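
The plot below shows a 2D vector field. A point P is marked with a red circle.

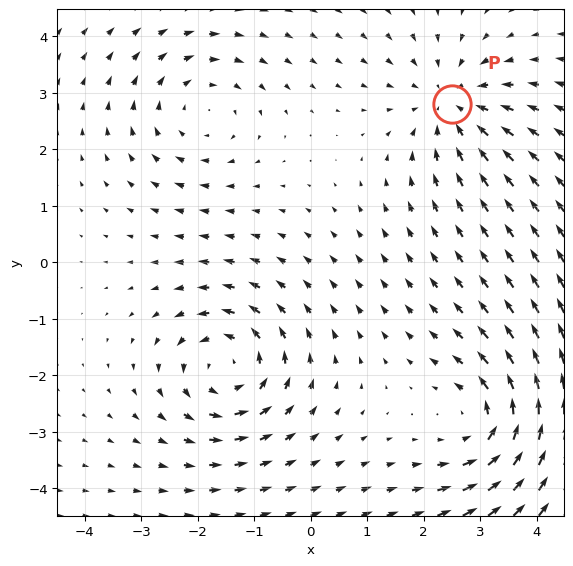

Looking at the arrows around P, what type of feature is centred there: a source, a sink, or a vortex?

sink

At P (2.5, 2.8) the arrows converge inward. Divergence about -3, curl ≈0 — negative divergence with near-zero curl is a sink.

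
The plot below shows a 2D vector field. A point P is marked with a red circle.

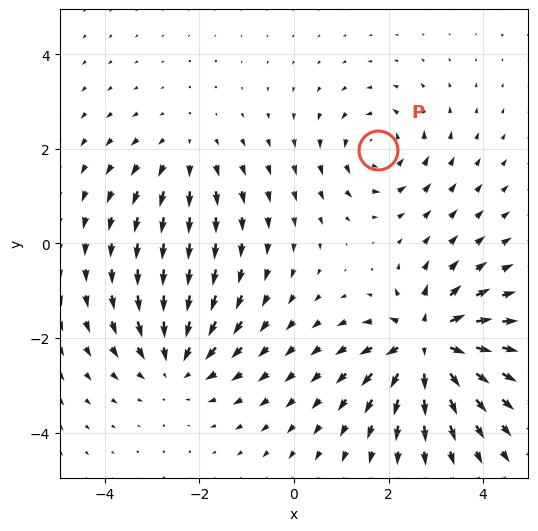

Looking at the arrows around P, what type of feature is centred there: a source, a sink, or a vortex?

At P (1.8, 2.0) the arrows circulate counterclockwise. Divergence ≈0, curl about +4 — near-zero divergence with nonzero curl is a vortex.

vortex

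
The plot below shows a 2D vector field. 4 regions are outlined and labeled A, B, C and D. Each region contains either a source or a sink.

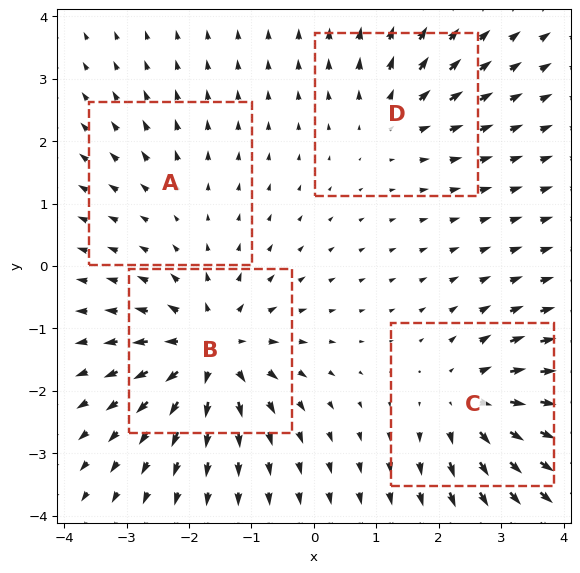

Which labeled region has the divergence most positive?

B

Divergence at each region's feature centre — A: about +2, B: about +8, C: about +6, D: about +4. Region B is most positive.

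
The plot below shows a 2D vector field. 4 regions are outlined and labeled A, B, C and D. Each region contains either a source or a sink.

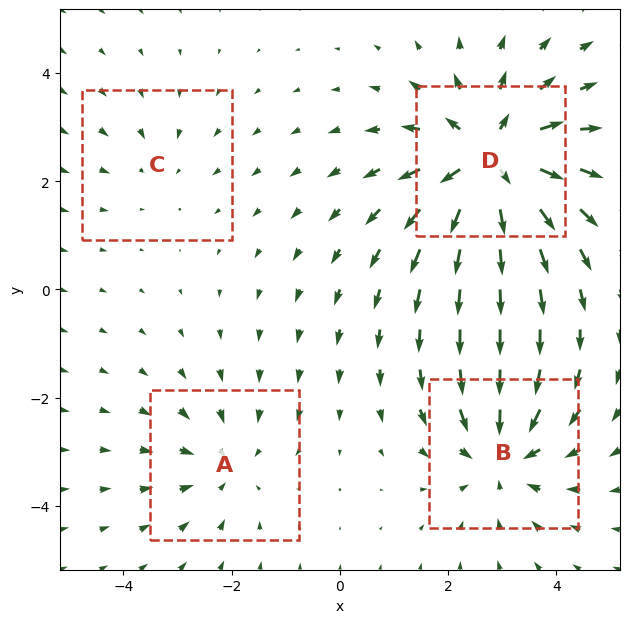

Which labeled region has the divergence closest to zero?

Divergence at each region's feature centre — A: about -3, B: about -4, C: about -2, D: about +7. Region C is closest to zero.

C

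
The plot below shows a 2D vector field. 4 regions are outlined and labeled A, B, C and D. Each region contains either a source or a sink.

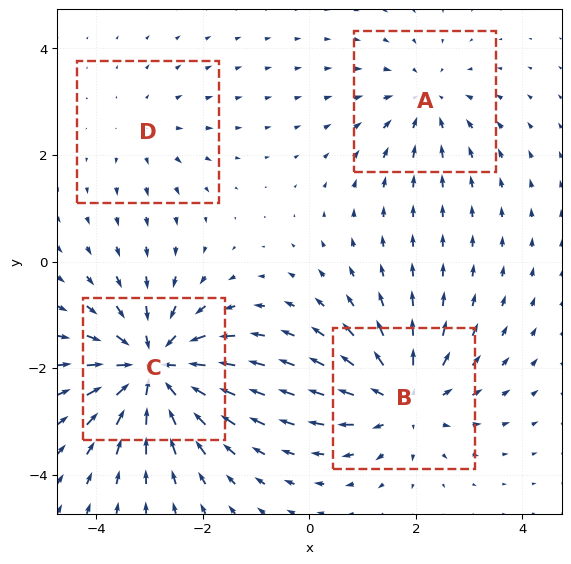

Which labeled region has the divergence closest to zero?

D

Divergence at each region's feature centre — A: about -3, B: about +5, C: about -7, D: about +2. Region D is closest to zero.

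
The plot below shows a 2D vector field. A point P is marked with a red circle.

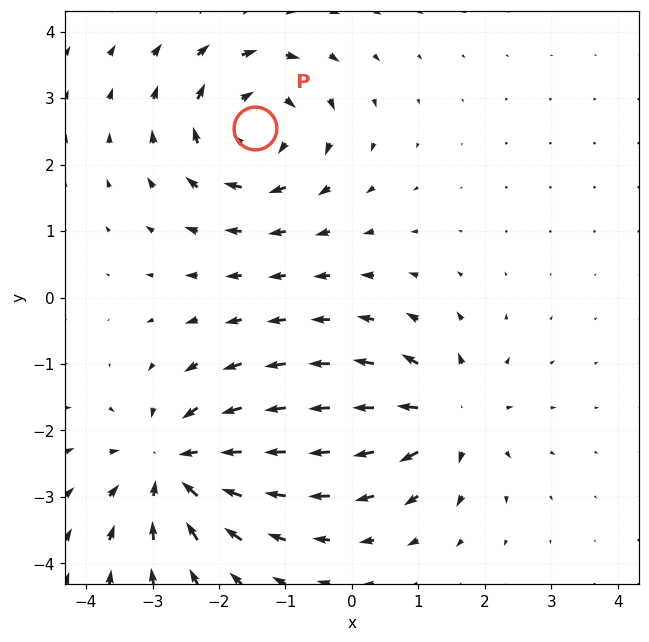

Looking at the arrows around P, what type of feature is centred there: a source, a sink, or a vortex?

At P (-1.5, 2.5) the arrows circulate clockwise. Divergence ≈0, curl about -5 — near-zero divergence with nonzero curl is a vortex.

vortex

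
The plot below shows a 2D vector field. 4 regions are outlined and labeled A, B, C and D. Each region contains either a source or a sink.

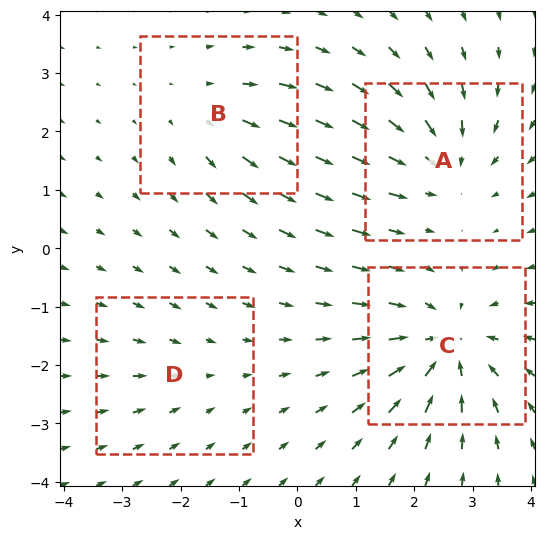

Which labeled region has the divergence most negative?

C

Divergence at each region's feature centre — A: about -5, B: about +3, C: about -6, D: about -2. Region C is most negative.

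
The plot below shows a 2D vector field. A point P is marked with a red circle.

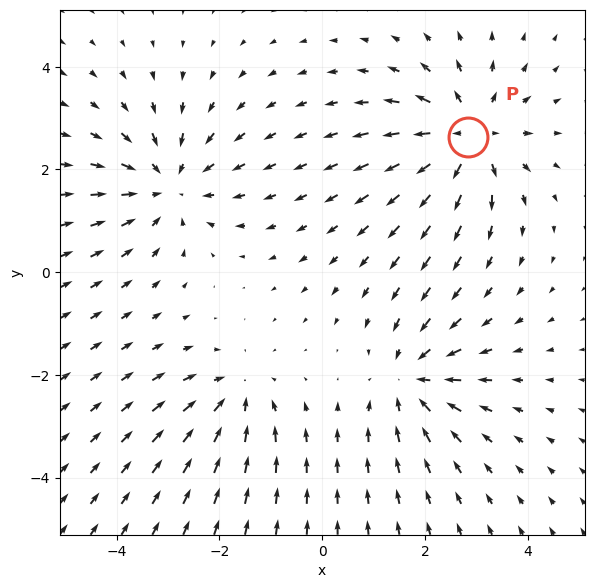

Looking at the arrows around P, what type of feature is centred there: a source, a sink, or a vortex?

At P (2.8, 2.6) the arrows spread outward. Divergence about +5, curl ≈0 — positive divergence with near-zero curl is a source.

source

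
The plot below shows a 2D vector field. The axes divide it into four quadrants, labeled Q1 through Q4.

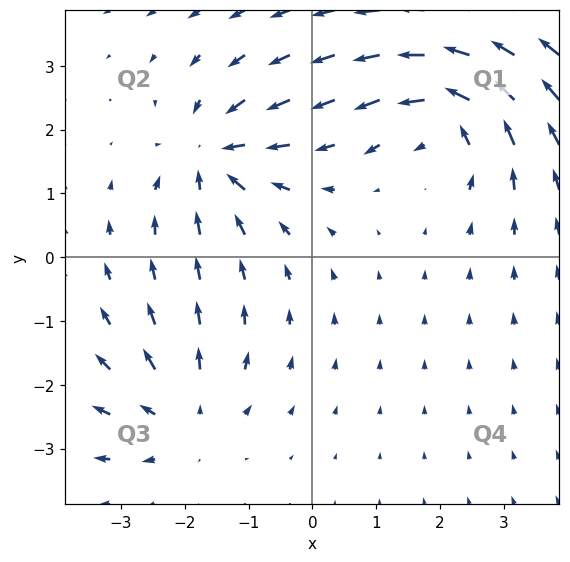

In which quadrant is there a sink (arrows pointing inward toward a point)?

Q2

The sink sits at approximately (-1.5, 1.6), which lies in quadrant Q2. The divergence there is about -4, negative as expected for a sink.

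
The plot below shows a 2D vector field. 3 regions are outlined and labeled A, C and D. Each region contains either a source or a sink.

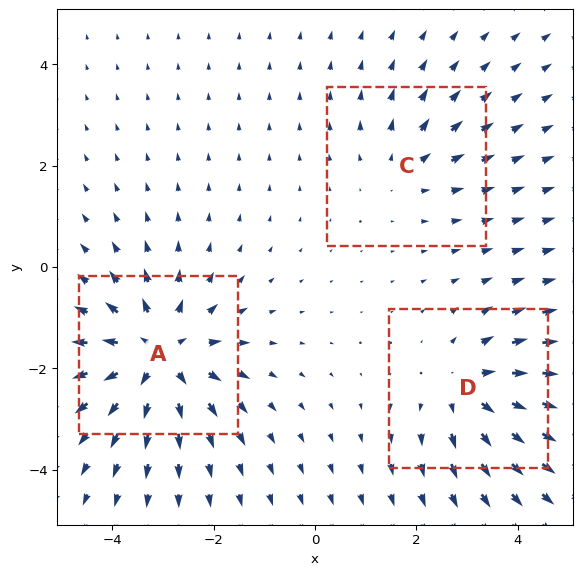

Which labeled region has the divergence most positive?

A

Divergence at each region's feature centre — A: about +5, C: about +2, D: about +3. Region A is most positive.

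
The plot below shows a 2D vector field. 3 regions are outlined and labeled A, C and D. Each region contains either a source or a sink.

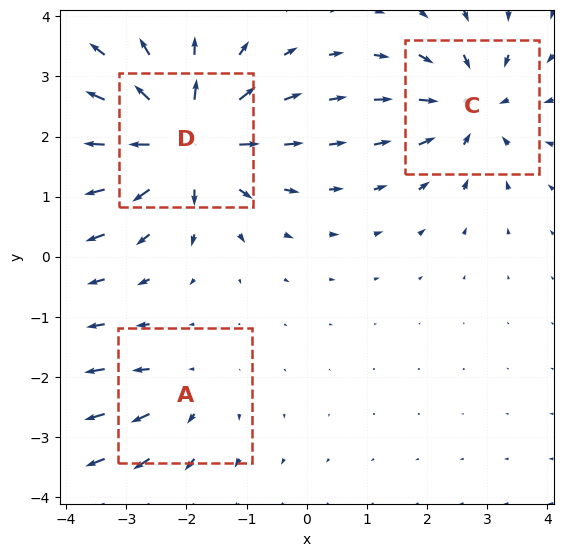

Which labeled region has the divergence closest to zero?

Divergence at each region's feature centre — A: about +2, C: about -4, D: about +6. Region A is closest to zero.

A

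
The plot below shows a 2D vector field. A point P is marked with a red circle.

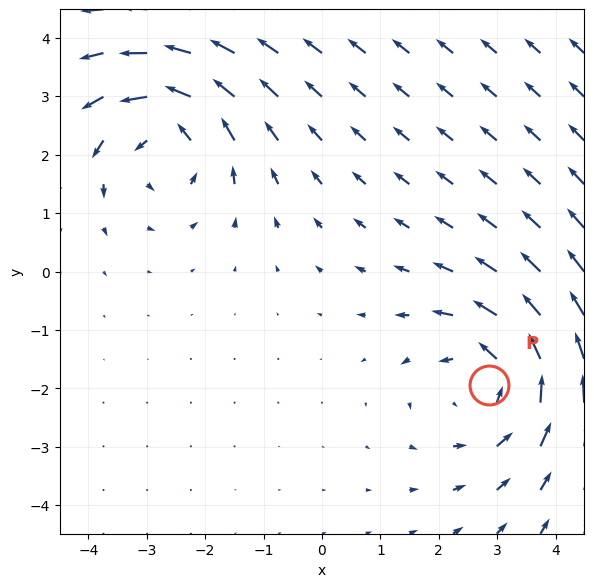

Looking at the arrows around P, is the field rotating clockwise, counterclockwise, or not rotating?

counterclockwise

Near P at (2.9, -1.9) the arrows circulate counterclockwise. The curl (z-component) there is about +3; positive curl means counterclockwise rotation.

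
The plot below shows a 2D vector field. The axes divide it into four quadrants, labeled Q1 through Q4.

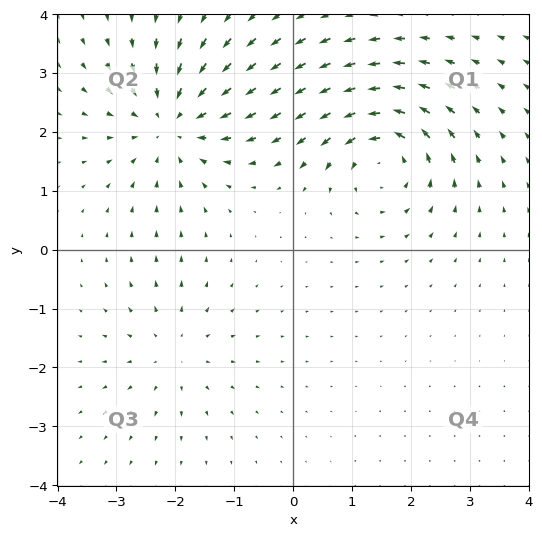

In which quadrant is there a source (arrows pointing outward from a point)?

Q3

The source sits at approximately (-2.0, -1.7), which lies in quadrant Q3. The divergence there is about +3, positive as expected for a source.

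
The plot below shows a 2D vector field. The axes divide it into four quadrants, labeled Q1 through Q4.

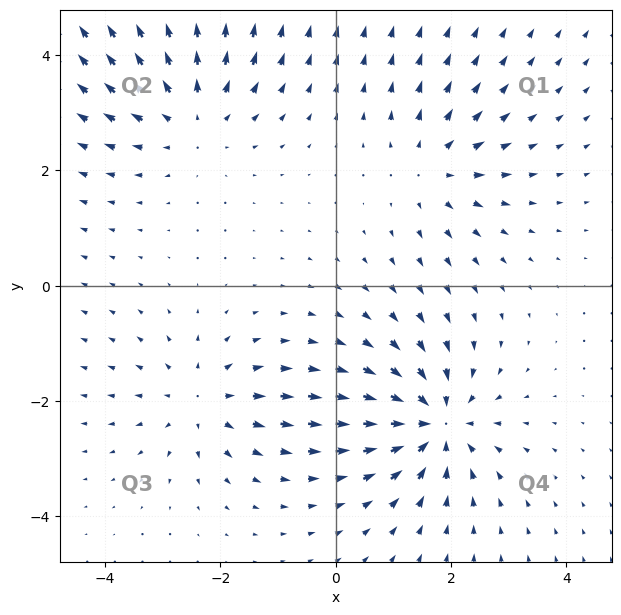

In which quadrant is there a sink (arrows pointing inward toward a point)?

The sink sits at approximately (1.7, -2.4), which lies in quadrant Q4. The divergence there is about -6, negative as expected for a sink.

Q4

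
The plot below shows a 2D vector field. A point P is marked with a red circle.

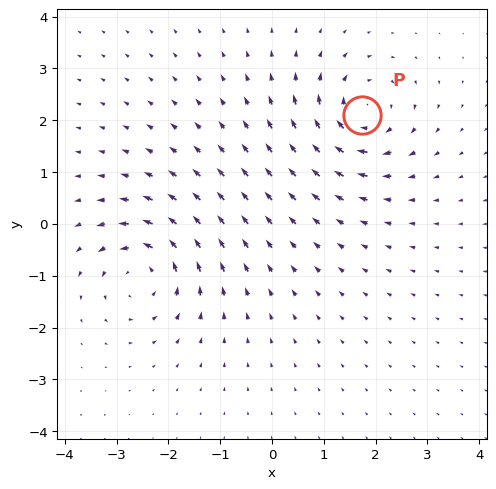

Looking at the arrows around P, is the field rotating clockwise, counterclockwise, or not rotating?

clockwise

Near P at (1.7, 2.1) the arrows circulate clockwise. The curl (z-component) there is about -5; negative curl means clockwise rotation.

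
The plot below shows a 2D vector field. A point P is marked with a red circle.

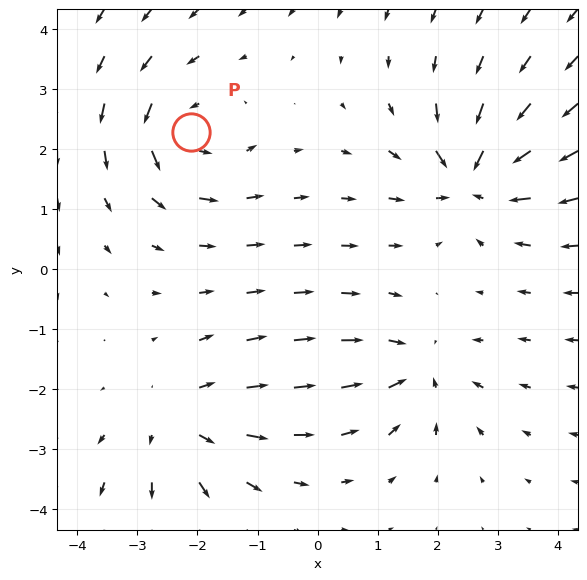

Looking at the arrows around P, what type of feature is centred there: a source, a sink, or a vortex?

At P (-2.1, 2.3) the arrows circulate counterclockwise. Divergence ≈0, curl about +4 — near-zero divergence with nonzero curl is a vortex.

vortex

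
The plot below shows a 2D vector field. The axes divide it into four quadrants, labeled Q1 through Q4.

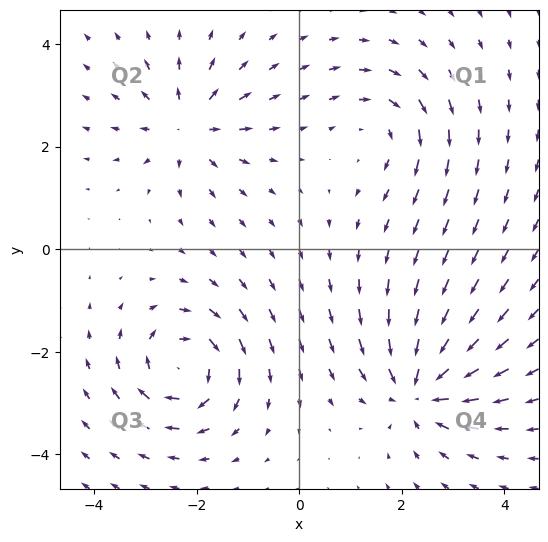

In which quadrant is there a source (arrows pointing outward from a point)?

The source sits at approximately (-2.2, 2.4), which lies in quadrant Q2. The divergence there is about +4, positive as expected for a source.

Q2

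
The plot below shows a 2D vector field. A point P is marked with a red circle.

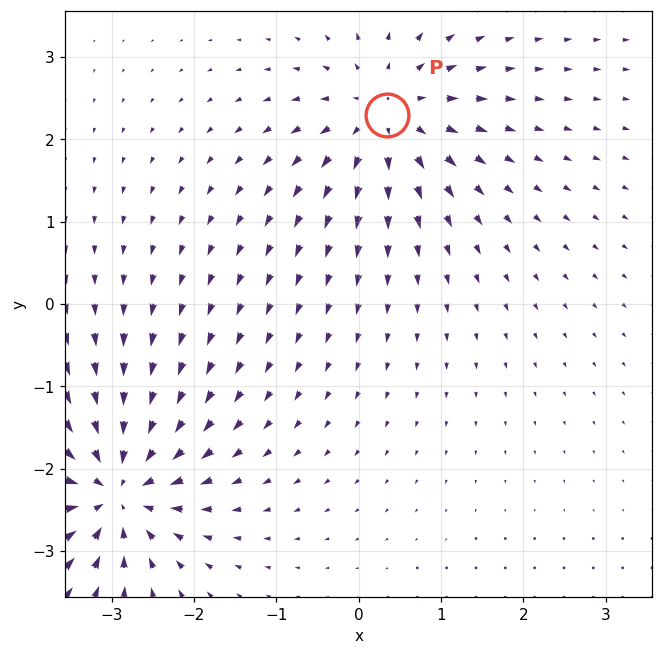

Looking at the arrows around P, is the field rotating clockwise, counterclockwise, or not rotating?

not rotating

Near P at (0.3, 2.3) the arrows show no circulation. The curl there is ≈0.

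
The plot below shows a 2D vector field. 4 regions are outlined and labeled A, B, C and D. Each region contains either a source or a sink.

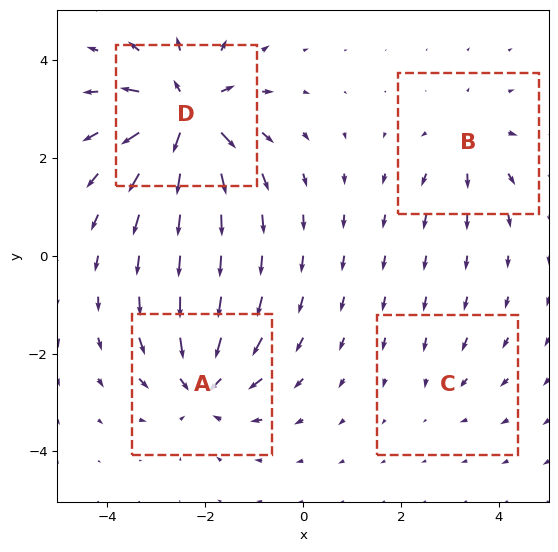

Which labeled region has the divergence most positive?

D

Divergence at each region's feature centre — A: about -7, B: about +4, C: about -2, D: about +9. Region D is most positive.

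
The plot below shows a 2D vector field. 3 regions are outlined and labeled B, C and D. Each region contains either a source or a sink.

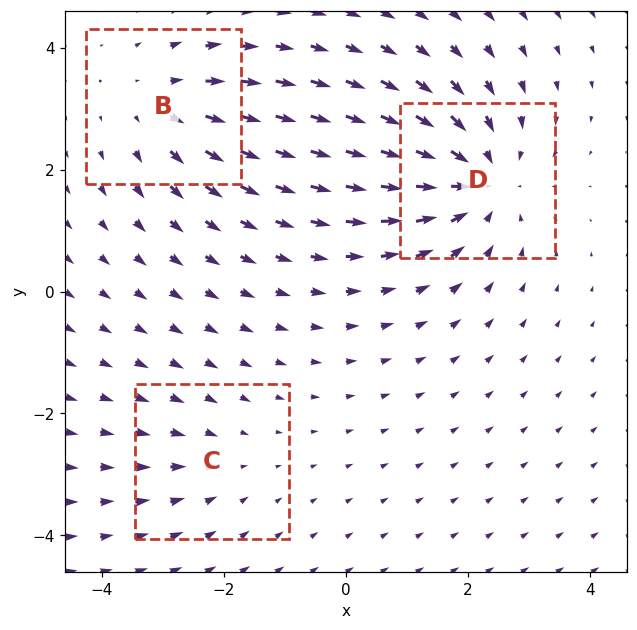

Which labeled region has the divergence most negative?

D

Divergence at each region's feature centre — B: about +3, C: about -2, D: about -4. Region D is most negative.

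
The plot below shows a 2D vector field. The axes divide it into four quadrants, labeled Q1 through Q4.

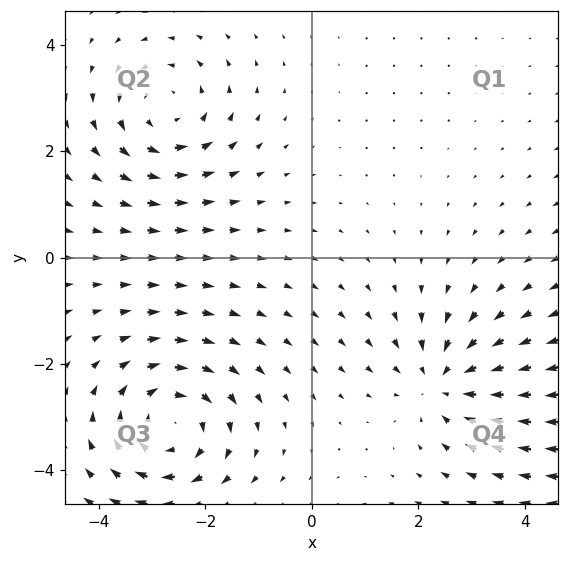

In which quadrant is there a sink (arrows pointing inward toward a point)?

Q4

The sink sits at approximately (2.5, -2.3), which lies in quadrant Q4. The divergence there is about -4, negative as expected for a sink.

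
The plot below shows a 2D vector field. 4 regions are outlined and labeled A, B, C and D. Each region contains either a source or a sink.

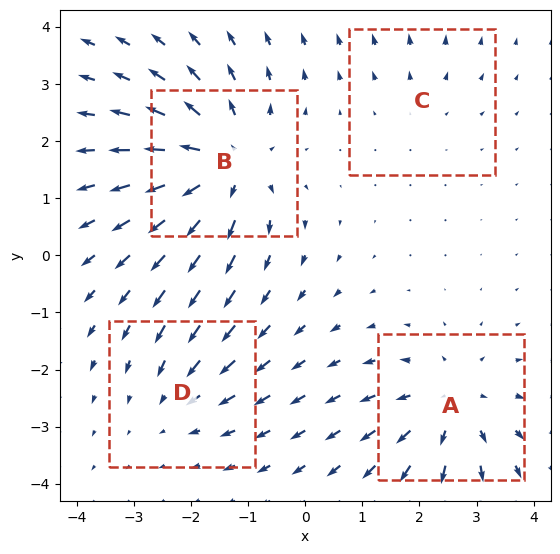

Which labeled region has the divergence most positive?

Divergence at each region's feature centre — A: about +5, B: about +6, C: about +2, D: about -3. Region B is most positive.

B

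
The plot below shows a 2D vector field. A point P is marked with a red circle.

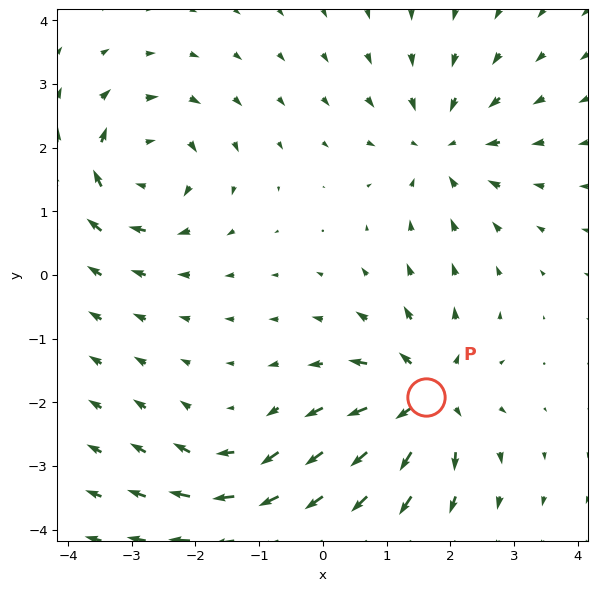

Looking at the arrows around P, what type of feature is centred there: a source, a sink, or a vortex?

At P (1.6, -1.9) the arrows spread outward. Divergence about +6, curl ≈0 — positive divergence with near-zero curl is a source.

source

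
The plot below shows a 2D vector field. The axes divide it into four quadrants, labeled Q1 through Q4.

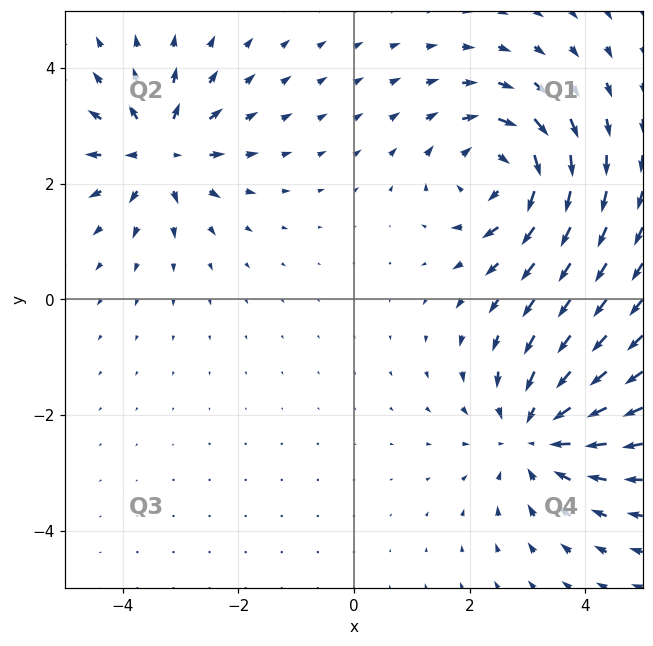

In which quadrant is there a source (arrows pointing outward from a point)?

Q2

The source sits at approximately (-3.4, 2.6), which lies in quadrant Q2. The divergence there is about +5, positive as expected for a source.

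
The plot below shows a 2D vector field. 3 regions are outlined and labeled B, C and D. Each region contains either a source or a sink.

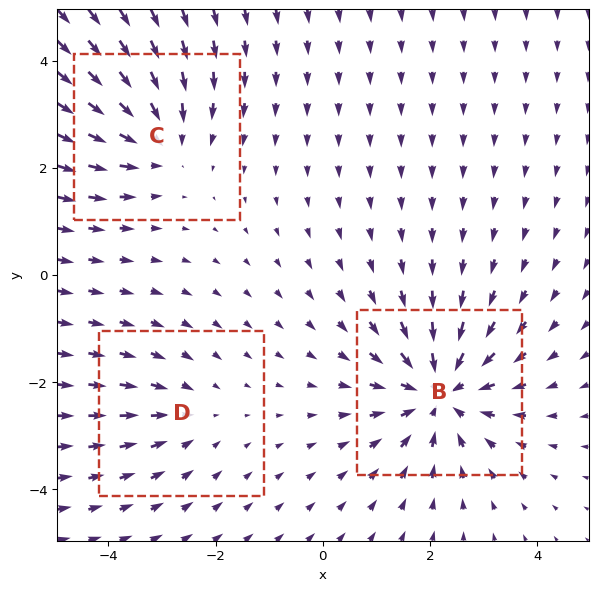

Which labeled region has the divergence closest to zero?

D

Divergence at each region's feature centre — B: about -5, C: about -3, D: about -2. Region D is closest to zero.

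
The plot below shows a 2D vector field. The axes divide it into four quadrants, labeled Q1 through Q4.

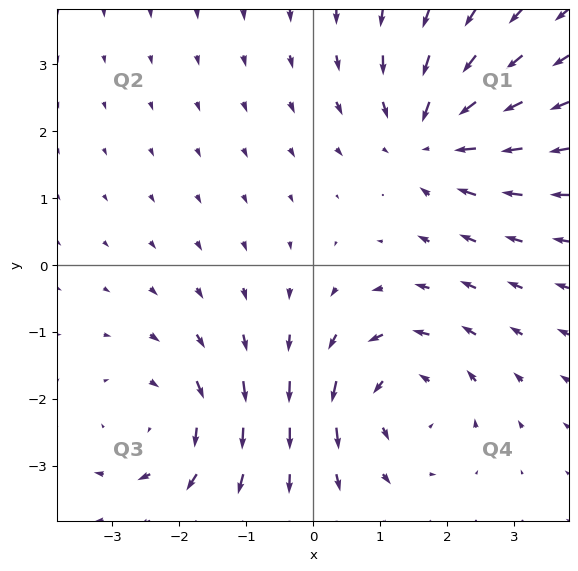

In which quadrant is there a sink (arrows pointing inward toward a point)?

Q1

The sink sits at approximately (1.8, 1.9), which lies in quadrant Q1. The divergence there is about -5, negative as expected for a sink.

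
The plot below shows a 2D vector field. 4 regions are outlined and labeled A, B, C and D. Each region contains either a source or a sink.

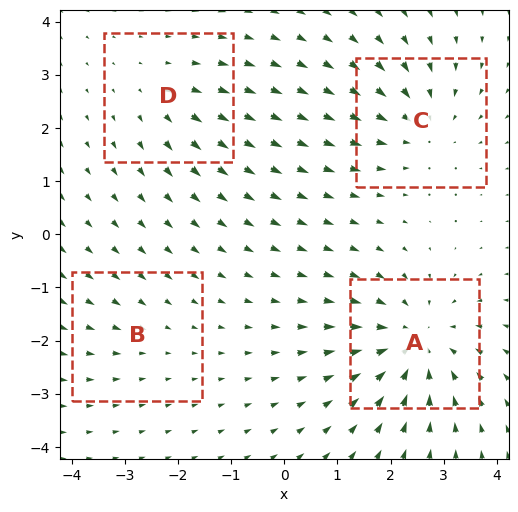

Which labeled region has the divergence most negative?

A

Divergence at each region's feature centre — A: about -6, B: about -2, C: about -4, D: about +3. Region A is most negative.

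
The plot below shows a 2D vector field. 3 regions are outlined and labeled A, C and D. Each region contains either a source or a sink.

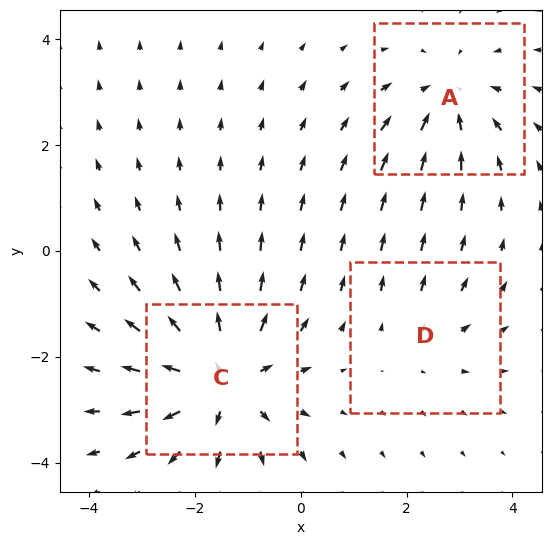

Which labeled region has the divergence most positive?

C

Divergence at each region's feature centre — A: about -3, C: about +5, D: about +2. Region C is most positive.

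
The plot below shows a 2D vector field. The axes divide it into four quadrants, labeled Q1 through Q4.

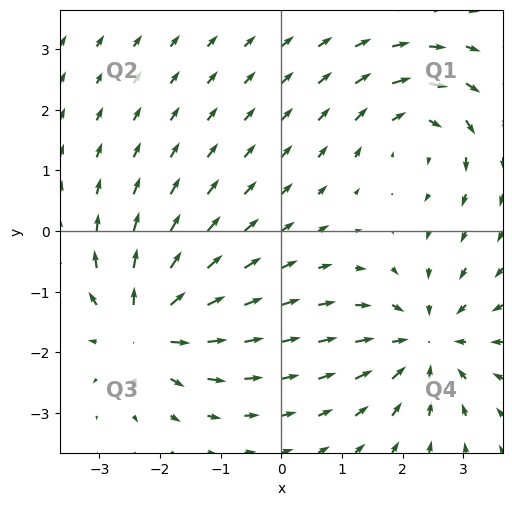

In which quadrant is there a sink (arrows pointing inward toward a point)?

Q4

The sink sits at approximately (2.4, -1.8), which lies in quadrant Q4. The divergence there is about -5, negative as expected for a sink.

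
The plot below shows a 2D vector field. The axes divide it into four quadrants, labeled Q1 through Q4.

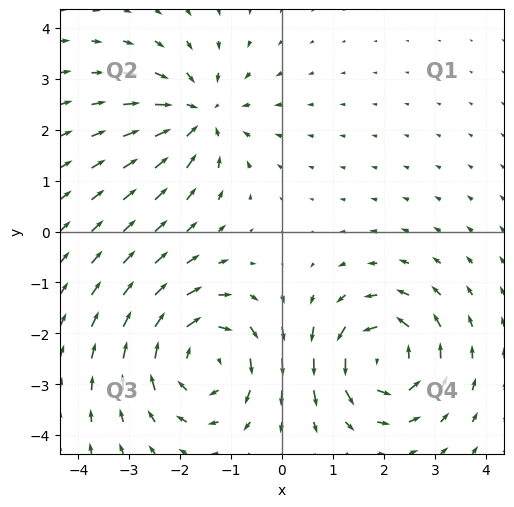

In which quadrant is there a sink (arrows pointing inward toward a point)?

Q2

The sink sits at approximately (-1.6, 2.3), which lies in quadrant Q2. The divergence there is about -3, negative as expected for a sink.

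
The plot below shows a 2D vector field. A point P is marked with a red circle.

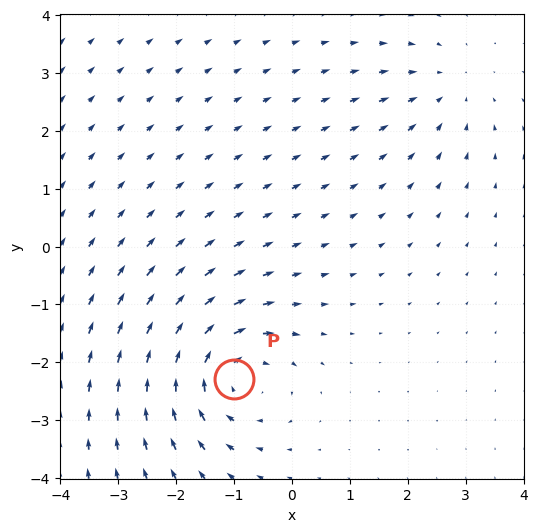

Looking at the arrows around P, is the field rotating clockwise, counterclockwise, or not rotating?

Near P at (-1.0, -2.3) the arrows circulate clockwise. The curl (z-component) there is about -5; negative curl means clockwise rotation.

clockwise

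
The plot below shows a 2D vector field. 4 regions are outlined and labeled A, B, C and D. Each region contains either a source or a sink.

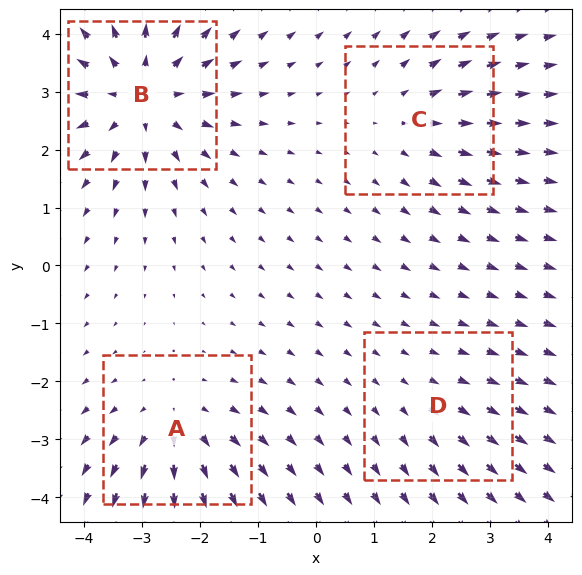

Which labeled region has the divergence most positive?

B

Divergence at each region's feature centre — A: about +4, B: about +6, C: about +3, D: about +2. Region B is most positive.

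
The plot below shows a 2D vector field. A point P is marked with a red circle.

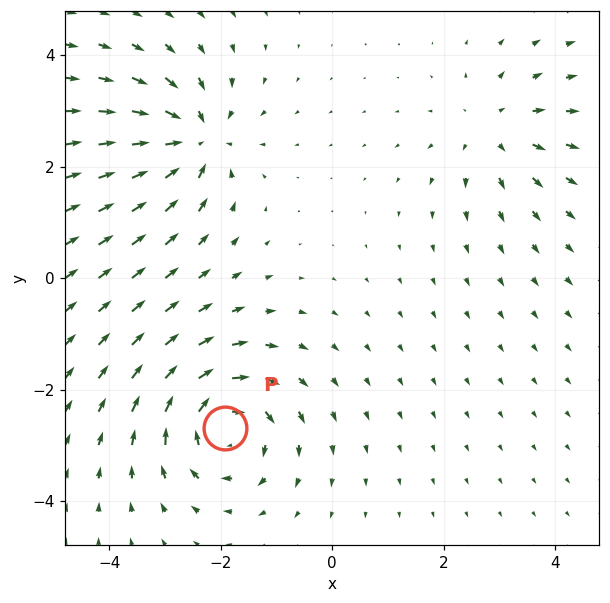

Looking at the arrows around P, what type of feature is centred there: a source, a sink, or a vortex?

At P (-1.9, -2.7) the arrows circulate clockwise. Divergence ≈0, curl about -5 — near-zero divergence with nonzero curl is a vortex.

vortex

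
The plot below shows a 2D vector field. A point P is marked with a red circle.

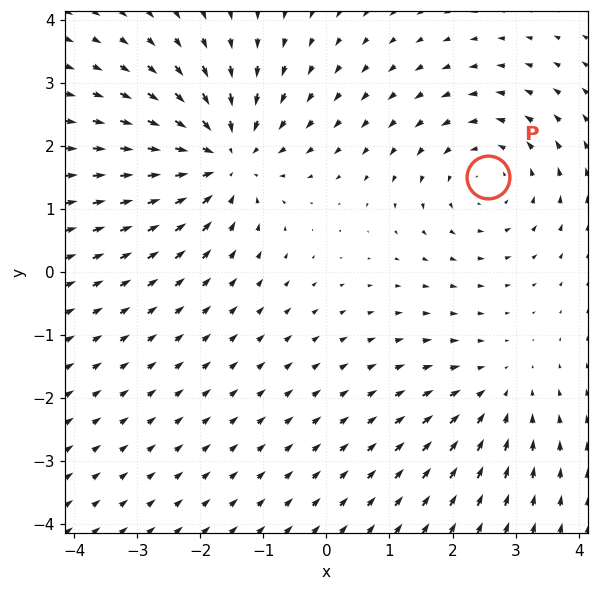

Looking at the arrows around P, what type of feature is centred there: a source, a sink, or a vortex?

vortex

At P (2.6, 1.5) the arrows circulate counterclockwise. Divergence ≈0, curl about +3 — near-zero divergence with nonzero curl is a vortex.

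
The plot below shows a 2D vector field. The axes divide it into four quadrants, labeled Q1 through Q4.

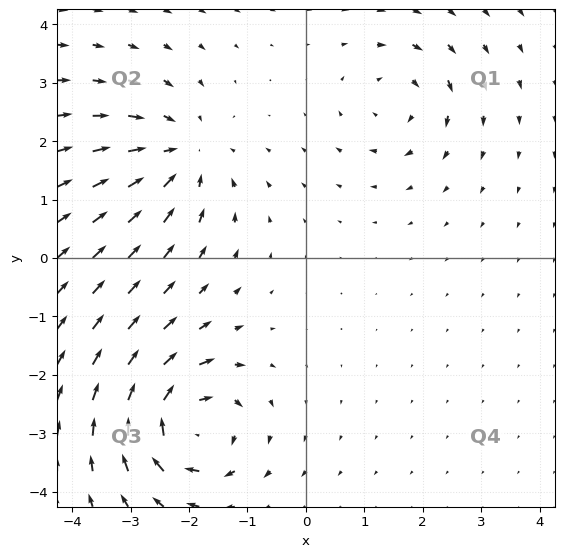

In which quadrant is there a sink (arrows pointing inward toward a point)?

Q2

The sink sits at approximately (-2.1, 1.8), which lies in quadrant Q2. The divergence there is about -4, negative as expected for a sink.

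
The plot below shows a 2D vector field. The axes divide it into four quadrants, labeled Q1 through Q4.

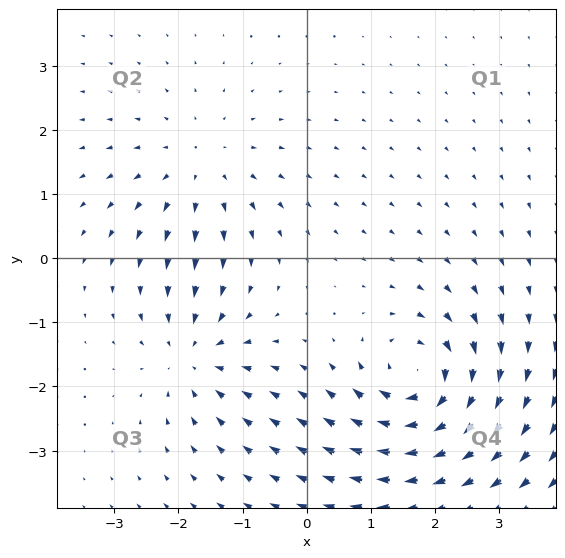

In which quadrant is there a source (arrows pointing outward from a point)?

The source sits at approximately (-1.7, 1.4), which lies in quadrant Q2. The divergence there is about +3, positive as expected for a source.

Q2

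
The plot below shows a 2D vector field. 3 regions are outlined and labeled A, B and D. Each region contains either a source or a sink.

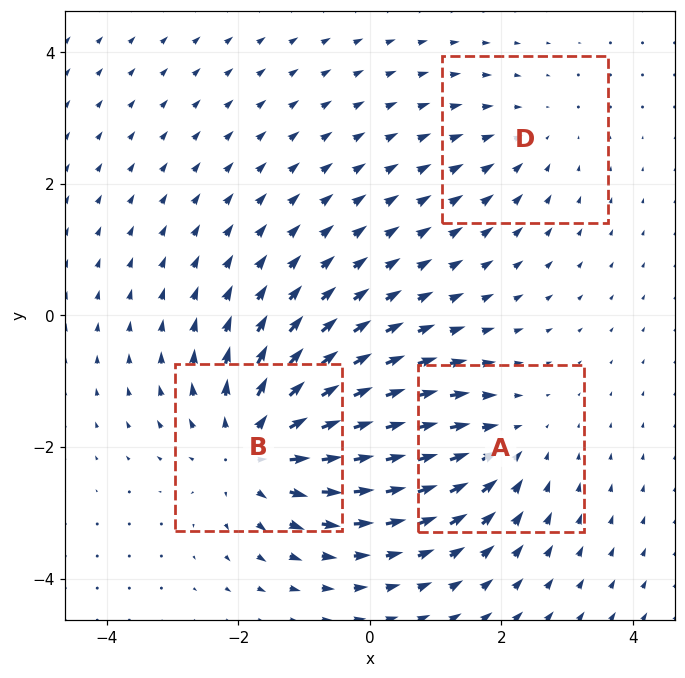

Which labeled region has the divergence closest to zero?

Divergence at each region's feature centre — A: about -3, B: about +4, D: about -2. Region D is closest to zero.

D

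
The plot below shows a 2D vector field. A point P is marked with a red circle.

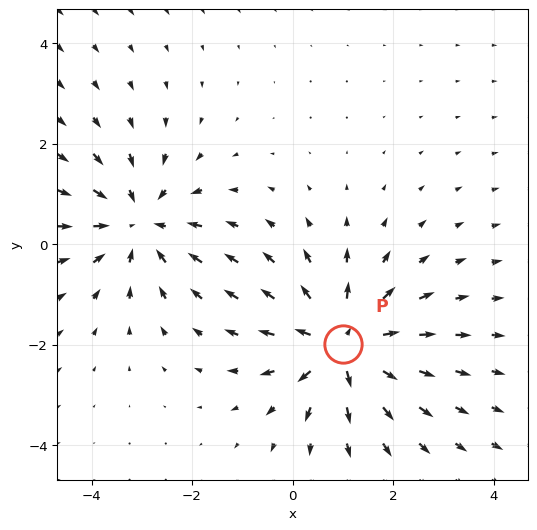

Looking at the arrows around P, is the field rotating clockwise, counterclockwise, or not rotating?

Near P at (1.0, -2.0) the arrows show no circulation. The curl there is ≈0.

not rotating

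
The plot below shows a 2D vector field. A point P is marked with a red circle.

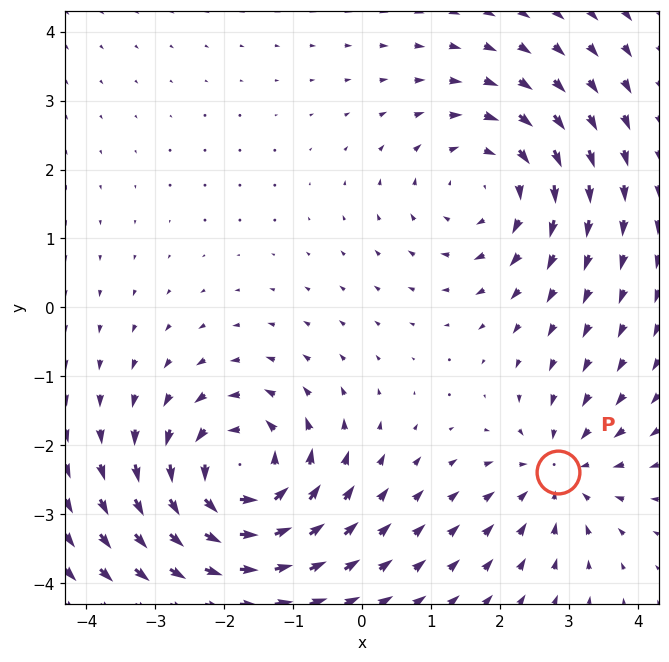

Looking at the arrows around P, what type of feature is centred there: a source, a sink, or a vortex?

At P (2.8, -2.4) the arrows converge inward. Divergence about -3, curl ≈0 — negative divergence with near-zero curl is a sink.

sink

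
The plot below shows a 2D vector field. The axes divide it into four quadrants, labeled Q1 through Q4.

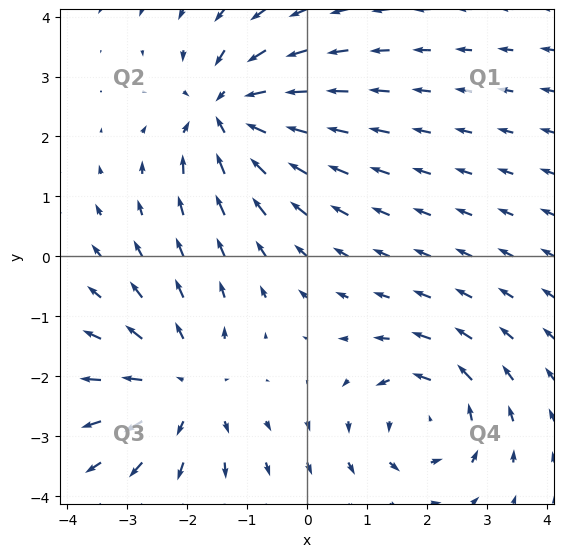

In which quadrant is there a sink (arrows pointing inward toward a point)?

Q2

The sink sits at approximately (-1.3, 2.4), which lies in quadrant Q2. The divergence there is about -5, negative as expected for a sink.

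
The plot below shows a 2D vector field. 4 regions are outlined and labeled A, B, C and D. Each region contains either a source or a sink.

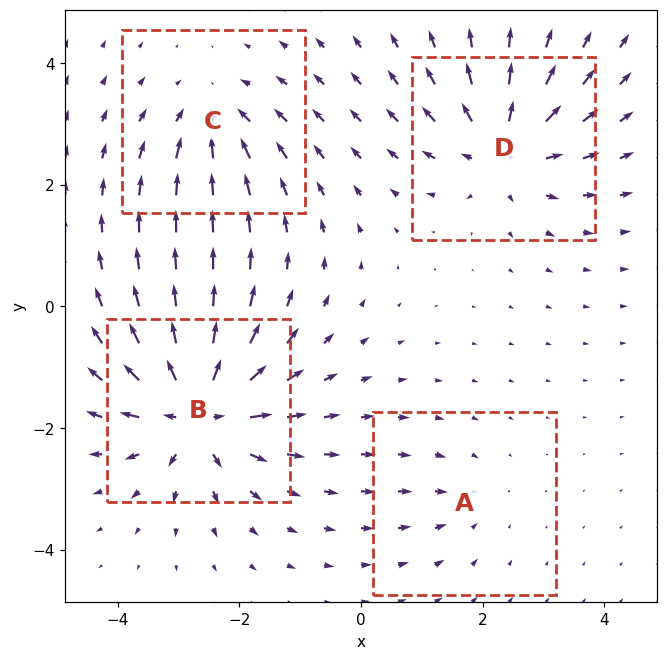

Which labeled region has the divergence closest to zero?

Divergence at each region's feature centre — A: about -2, B: about +8, C: about -4, D: about +6. Region A is closest to zero.

A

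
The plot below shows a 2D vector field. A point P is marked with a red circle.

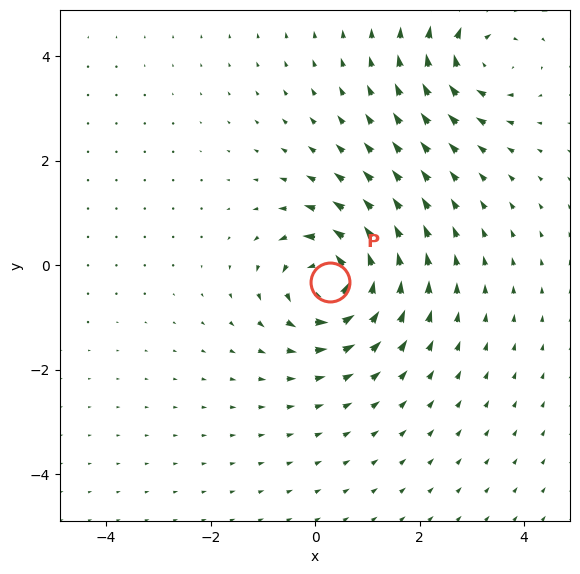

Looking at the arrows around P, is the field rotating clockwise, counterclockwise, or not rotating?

Near P at (0.3, -0.3) the arrows circulate counterclockwise. The curl (z-component) there is about +6; positive curl means counterclockwise rotation.

counterclockwise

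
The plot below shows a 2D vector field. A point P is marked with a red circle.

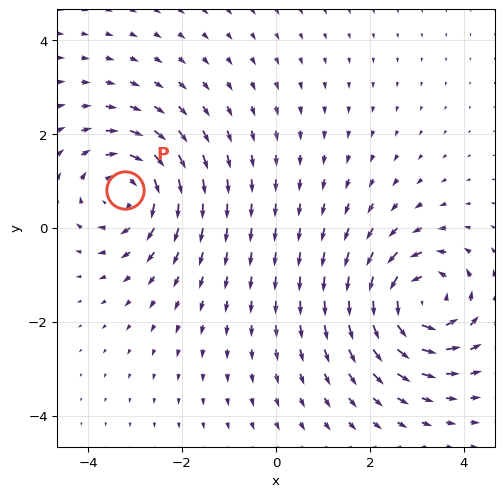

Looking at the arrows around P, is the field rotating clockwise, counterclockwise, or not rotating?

clockwise

Near P at (-3.2, 0.8) the arrows circulate clockwise. The curl (z-component) there is about -4; negative curl means clockwise rotation.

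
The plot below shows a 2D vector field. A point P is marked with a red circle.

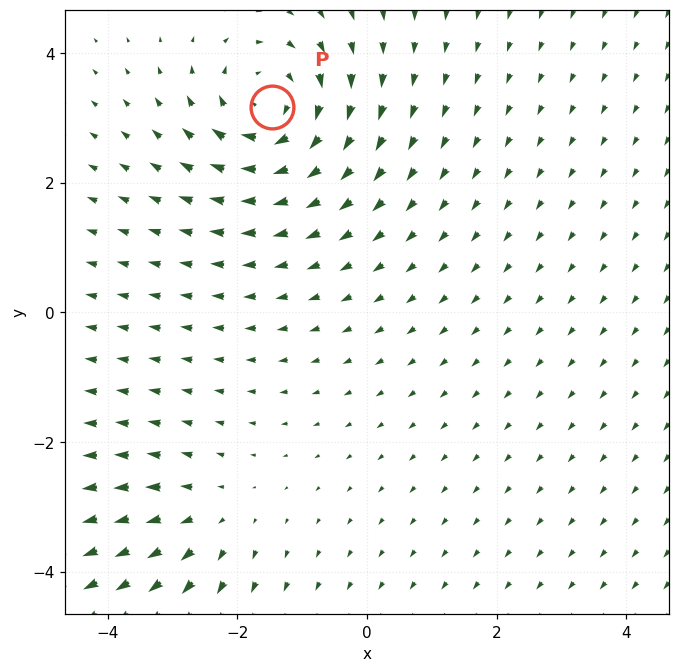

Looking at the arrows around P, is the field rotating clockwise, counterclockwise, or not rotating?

Near P at (-1.5, 3.2) the arrows circulate clockwise. The curl (z-component) there is about -5; negative curl means clockwise rotation.

clockwise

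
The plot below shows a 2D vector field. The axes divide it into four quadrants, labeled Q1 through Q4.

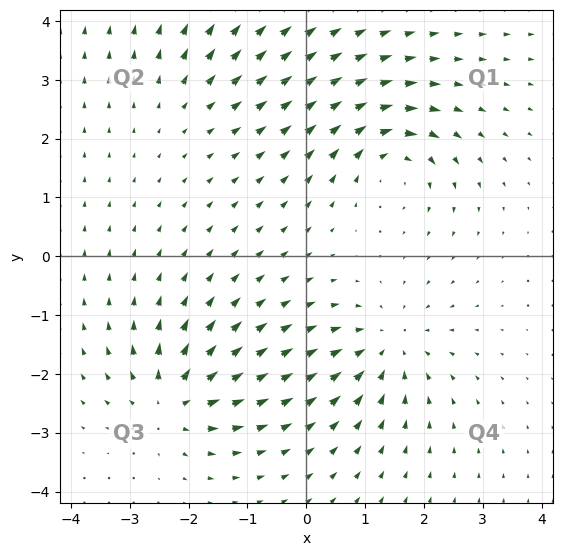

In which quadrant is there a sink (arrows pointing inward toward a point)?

Q4

The sink sits at approximately (1.4, -1.5), which lies in quadrant Q4. The divergence there is about -5, negative as expected for a sink.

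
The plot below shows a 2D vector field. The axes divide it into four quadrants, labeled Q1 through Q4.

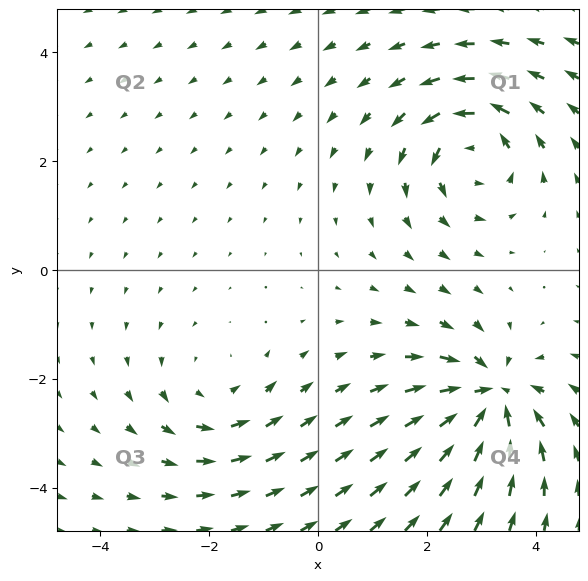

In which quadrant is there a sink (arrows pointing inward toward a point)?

The sink sits at approximately (3.2, -2.3), which lies in quadrant Q4. The divergence there is about -7, negative as expected for a sink.

Q4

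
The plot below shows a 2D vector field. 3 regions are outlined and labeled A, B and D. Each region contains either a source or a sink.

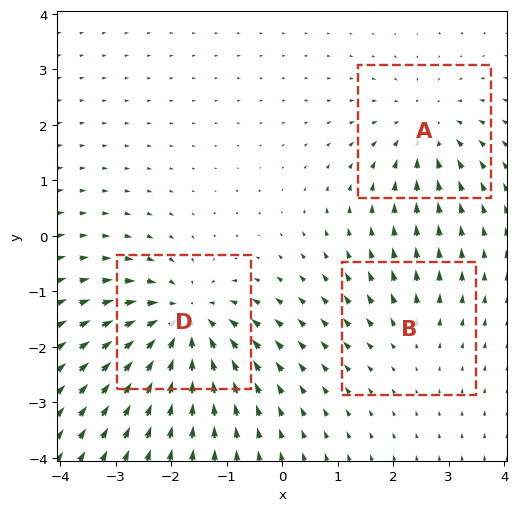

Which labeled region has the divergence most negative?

Divergence at each region's feature centre — A: about -3, B: about +2, D: about -5. Region D is most negative.

D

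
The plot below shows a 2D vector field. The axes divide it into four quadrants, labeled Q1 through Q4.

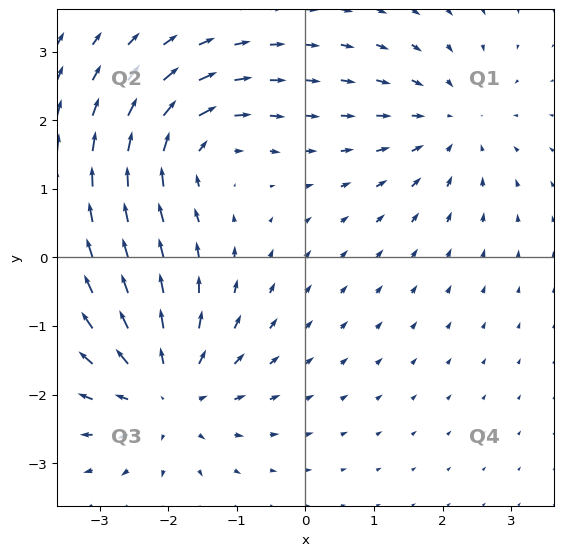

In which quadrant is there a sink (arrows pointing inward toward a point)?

Q1

The sink sits at approximately (2.1, 2.0), which lies in quadrant Q1. The divergence there is about -3, negative as expected for a sink.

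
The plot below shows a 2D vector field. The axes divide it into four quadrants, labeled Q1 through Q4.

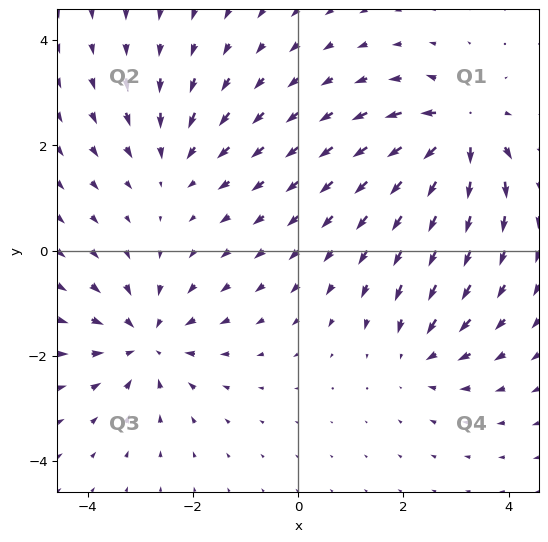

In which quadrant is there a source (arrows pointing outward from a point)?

Q1

The source sits at approximately (3.1, 2.3), which lies in quadrant Q1. The divergence there is about +7, positive as expected for a source.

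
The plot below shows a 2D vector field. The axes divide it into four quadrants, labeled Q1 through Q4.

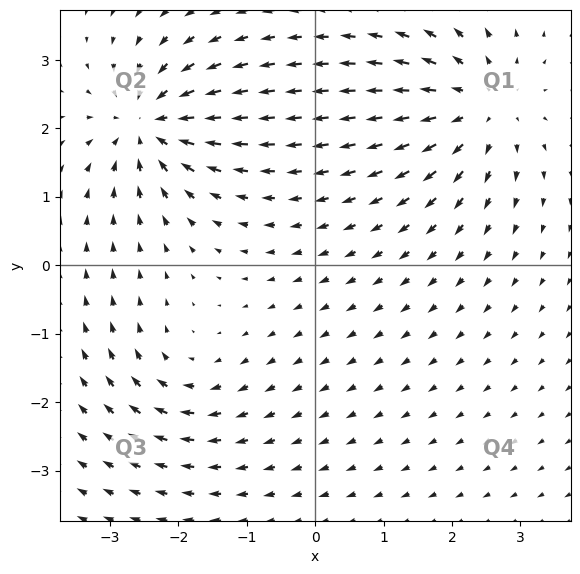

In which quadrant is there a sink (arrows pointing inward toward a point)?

The sink sits at approximately (-2.4, 2.1), which lies in quadrant Q2. The divergence there is about -6, negative as expected for a sink.

Q2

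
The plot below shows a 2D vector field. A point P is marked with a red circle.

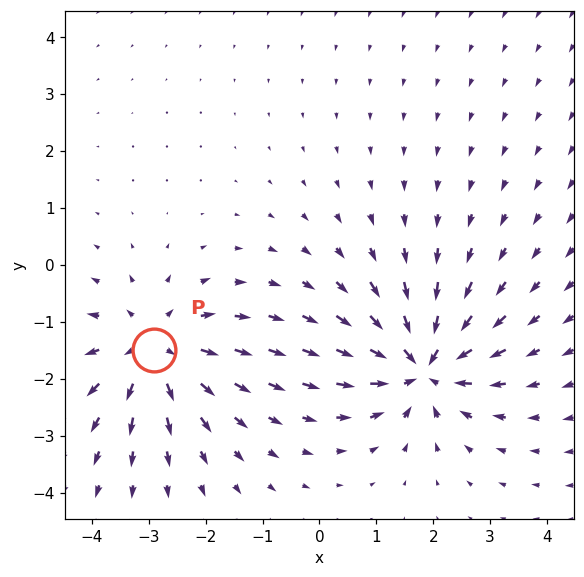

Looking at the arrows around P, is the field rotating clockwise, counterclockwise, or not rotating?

Near P at (-2.9, -1.5) the arrows show no circulation. The curl there is ≈0.

not rotating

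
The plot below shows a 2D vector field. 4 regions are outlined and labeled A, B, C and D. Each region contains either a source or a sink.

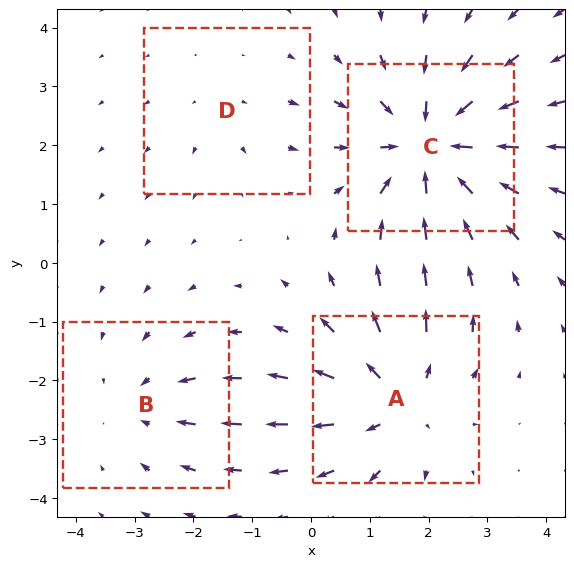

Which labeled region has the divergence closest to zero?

Divergence at each region's feature centre — A: about +5, B: about -3, C: about -7, D: about +2. Region D is closest to zero.

D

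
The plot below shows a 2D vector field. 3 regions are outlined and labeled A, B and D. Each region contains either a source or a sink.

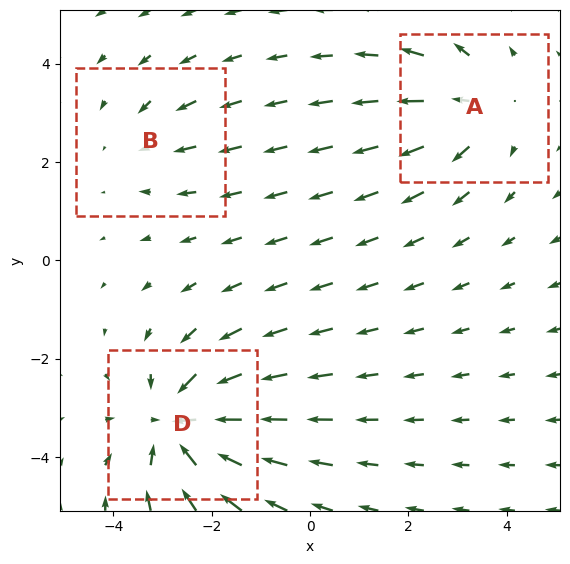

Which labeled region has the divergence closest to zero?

Divergence at each region's feature centre — A: about +3, B: about -2, D: about -5. Region B is closest to zero.

B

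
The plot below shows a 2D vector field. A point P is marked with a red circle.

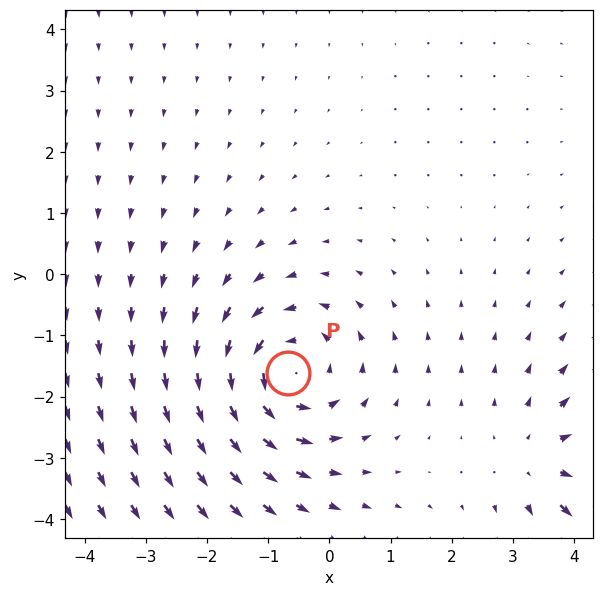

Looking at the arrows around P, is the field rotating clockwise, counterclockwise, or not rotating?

Near P at (-0.7, -1.6) the arrows circulate counterclockwise. The curl (z-component) there is about +4; positive curl means counterclockwise rotation.

counterclockwise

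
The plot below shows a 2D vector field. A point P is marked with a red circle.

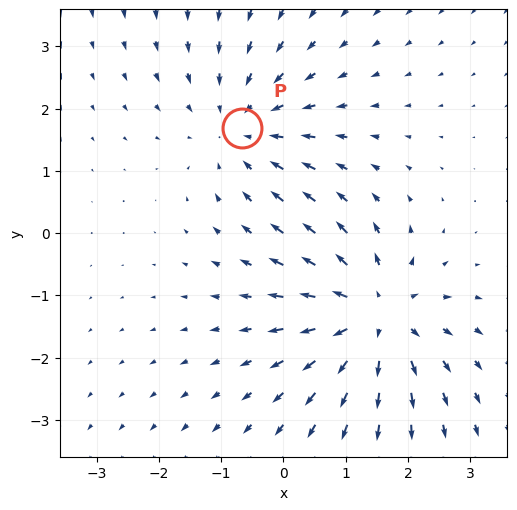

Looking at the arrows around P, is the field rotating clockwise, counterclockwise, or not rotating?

Near P at (-0.7, 1.7) the arrows show no circulation. The curl there is ≈0.

not rotating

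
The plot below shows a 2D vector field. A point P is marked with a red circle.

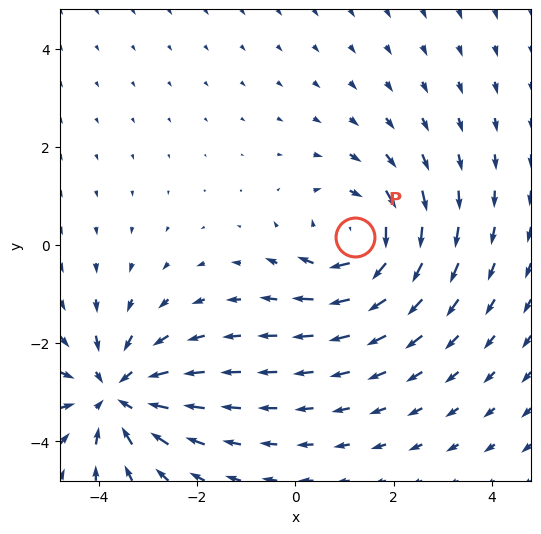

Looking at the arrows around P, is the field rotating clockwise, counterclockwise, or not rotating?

clockwise

Near P at (1.2, 0.2) the arrows circulate clockwise. The curl (z-component) there is about -4; negative curl means clockwise rotation.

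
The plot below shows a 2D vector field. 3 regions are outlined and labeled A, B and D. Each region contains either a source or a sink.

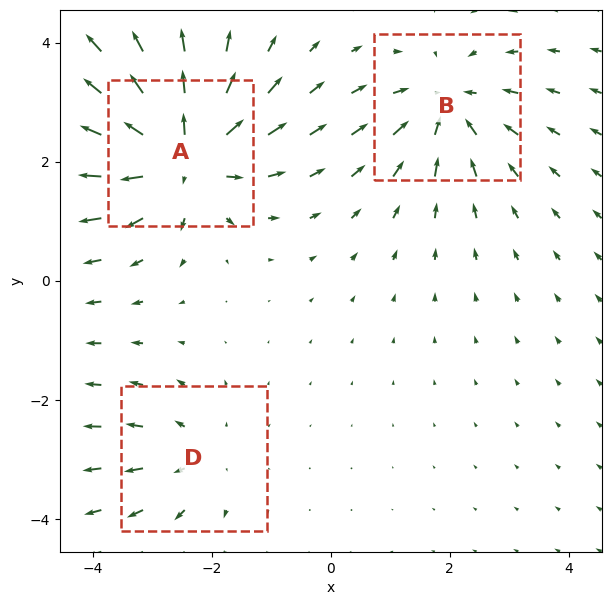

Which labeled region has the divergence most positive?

A

Divergence at each region's feature centre — A: about +5, B: about -3, D: about +2. Region A is most positive.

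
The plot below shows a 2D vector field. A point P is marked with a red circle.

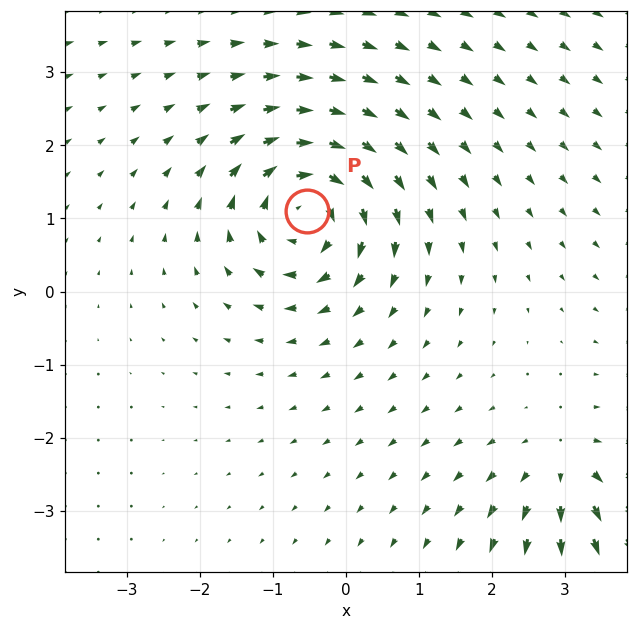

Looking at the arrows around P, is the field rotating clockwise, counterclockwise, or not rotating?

Near P at (-0.5, 1.1) the arrows circulate clockwise. The curl (z-component) there is about -6; negative curl means clockwise rotation.

clockwise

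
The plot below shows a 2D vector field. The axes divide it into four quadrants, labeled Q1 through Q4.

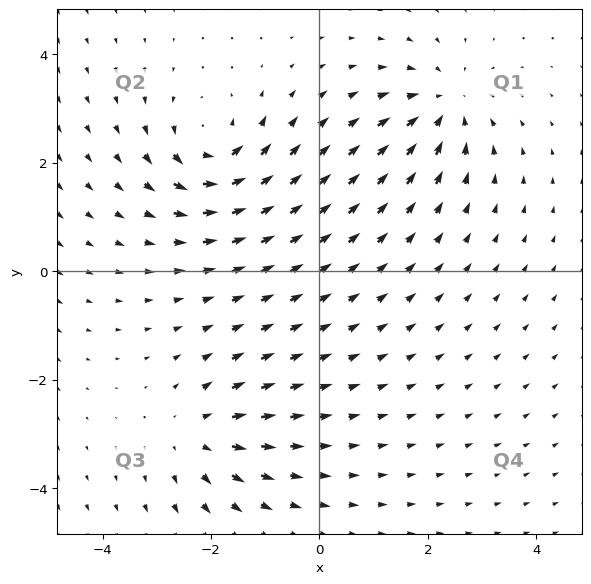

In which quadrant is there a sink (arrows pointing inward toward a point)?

Q1

The sink sits at approximately (2.3, 3.1), which lies in quadrant Q1. The divergence there is about -3, negative as expected for a sink.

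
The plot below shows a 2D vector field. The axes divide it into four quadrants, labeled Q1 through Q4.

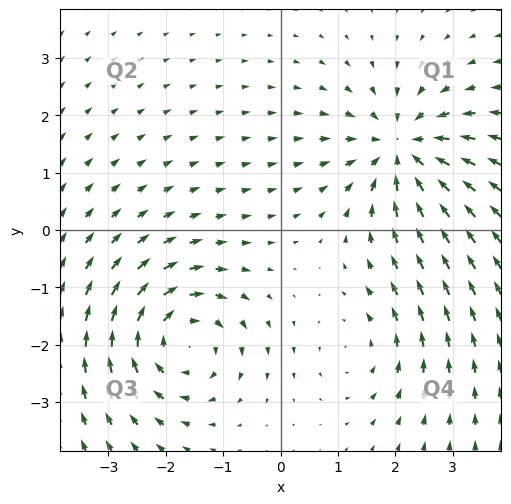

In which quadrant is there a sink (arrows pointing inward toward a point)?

The sink sits at approximately (2.1, 1.4), which lies in quadrant Q1. The divergence there is about -5, negative as expected for a sink.

Q1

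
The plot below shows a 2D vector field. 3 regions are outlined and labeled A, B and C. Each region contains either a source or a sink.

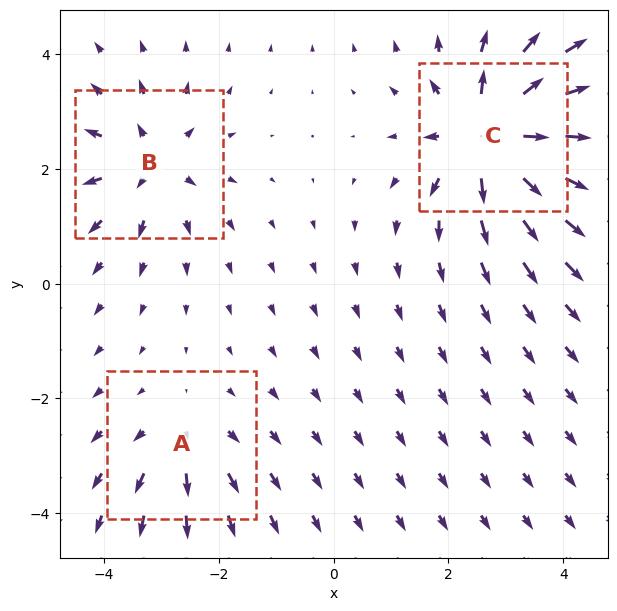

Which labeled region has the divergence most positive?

C

Divergence at each region's feature centre — A: about +3, B: about +4, C: about +6. Region C is most positive.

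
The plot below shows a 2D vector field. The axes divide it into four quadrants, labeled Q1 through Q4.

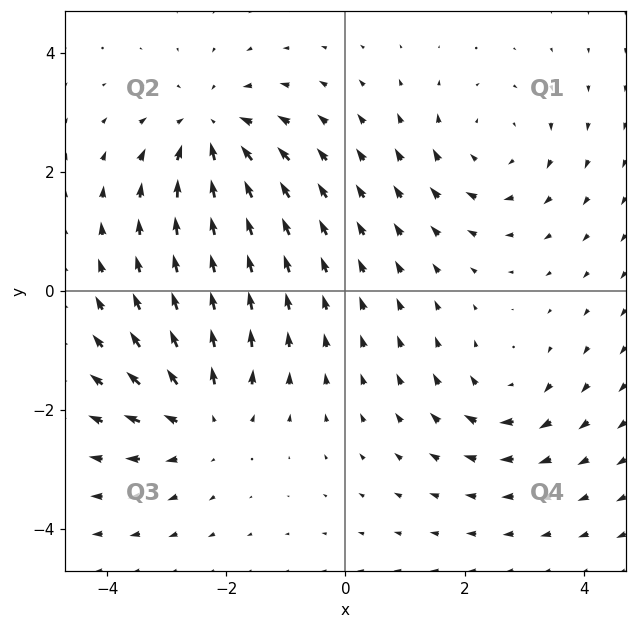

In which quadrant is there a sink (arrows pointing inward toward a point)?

The sink sits at approximately (-2.3, 2.7), which lies in quadrant Q2. The divergence there is about -5, negative as expected for a sink.

Q2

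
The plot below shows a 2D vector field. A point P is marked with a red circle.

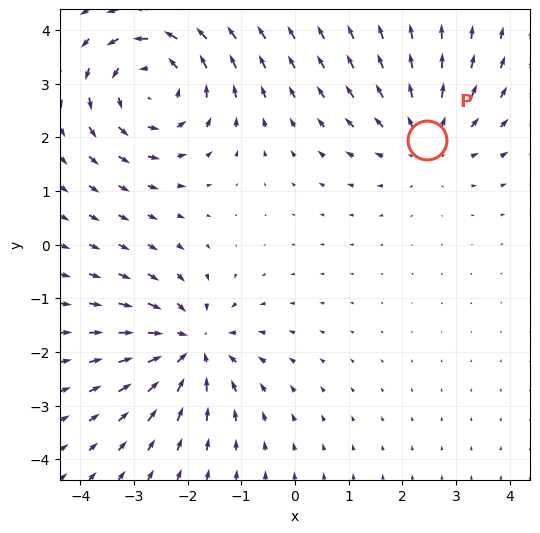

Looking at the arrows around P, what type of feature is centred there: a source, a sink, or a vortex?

source

At P (2.5, 2.0) the arrows spread outward. Divergence about +3, curl ≈0 — positive divergence with near-zero curl is a source.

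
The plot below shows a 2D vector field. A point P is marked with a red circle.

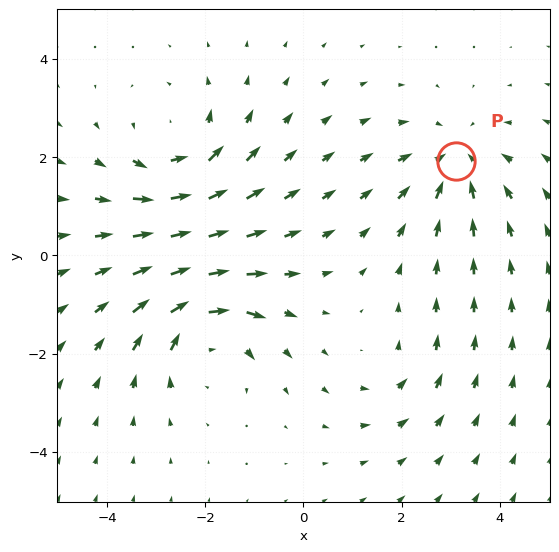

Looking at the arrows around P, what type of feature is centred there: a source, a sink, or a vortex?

sink

At P (3.1, 1.9) the arrows converge inward. Divergence about -4, curl ≈0 — negative divergence with near-zero curl is a sink.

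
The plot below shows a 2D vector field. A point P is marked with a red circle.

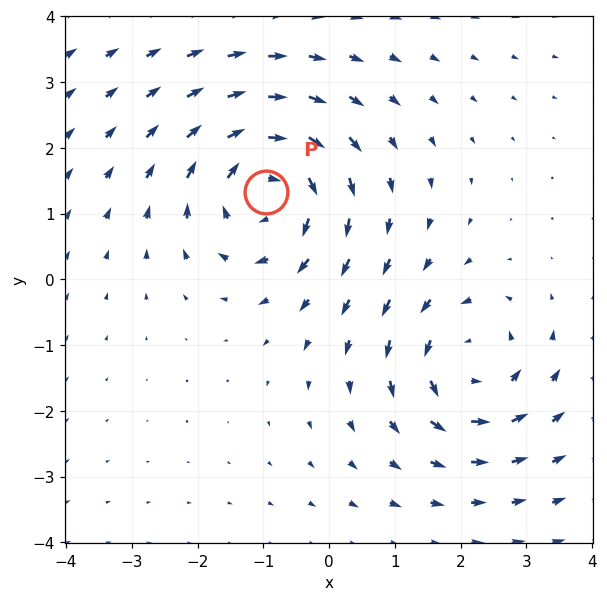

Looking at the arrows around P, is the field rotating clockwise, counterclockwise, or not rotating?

clockwise

Near P at (-1.0, 1.3) the arrows circulate clockwise. The curl (z-component) there is about -5; negative curl means clockwise rotation.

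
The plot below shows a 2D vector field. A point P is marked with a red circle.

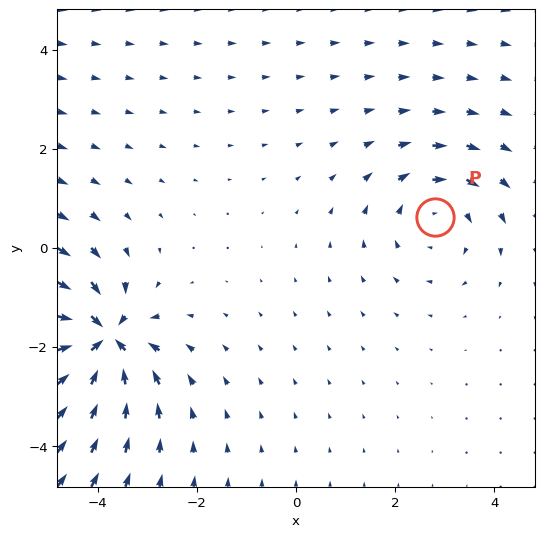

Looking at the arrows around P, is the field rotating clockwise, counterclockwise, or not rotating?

clockwise

Near P at (2.8, 0.6) the arrows circulate clockwise. The curl (z-component) there is about -3; negative curl means clockwise rotation.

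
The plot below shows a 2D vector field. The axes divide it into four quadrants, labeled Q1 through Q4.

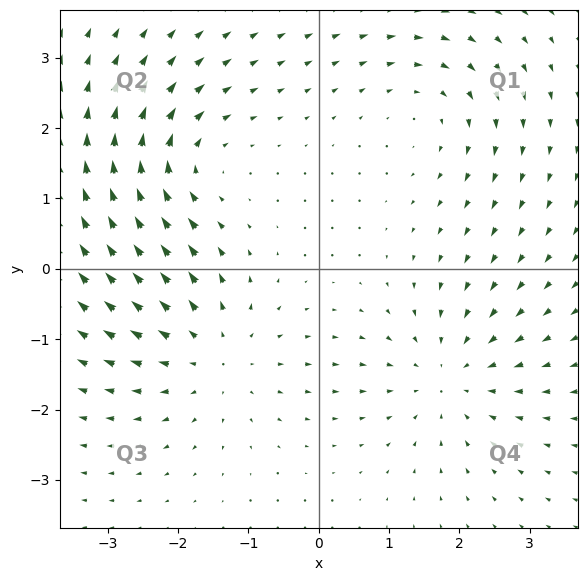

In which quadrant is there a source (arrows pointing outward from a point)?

The source sits at approximately (-1.5, -1.2), which lies in quadrant Q3. The divergence there is about +4, positive as expected for a source.

Q3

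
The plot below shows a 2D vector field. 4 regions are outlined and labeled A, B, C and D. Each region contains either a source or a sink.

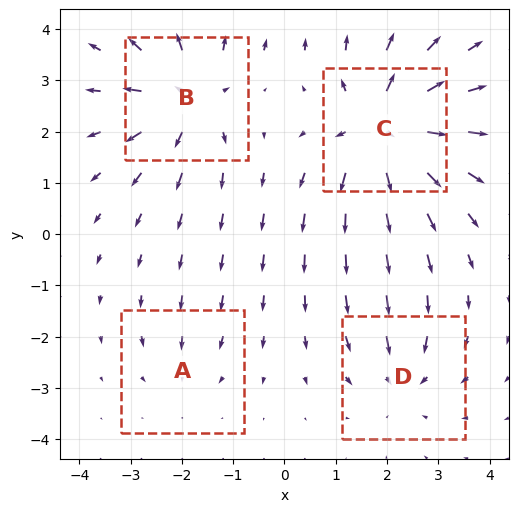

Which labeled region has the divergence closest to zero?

A

Divergence at each region's feature centre — A: about -2, B: about +5, C: about +7, D: about -4. Region A is closest to zero.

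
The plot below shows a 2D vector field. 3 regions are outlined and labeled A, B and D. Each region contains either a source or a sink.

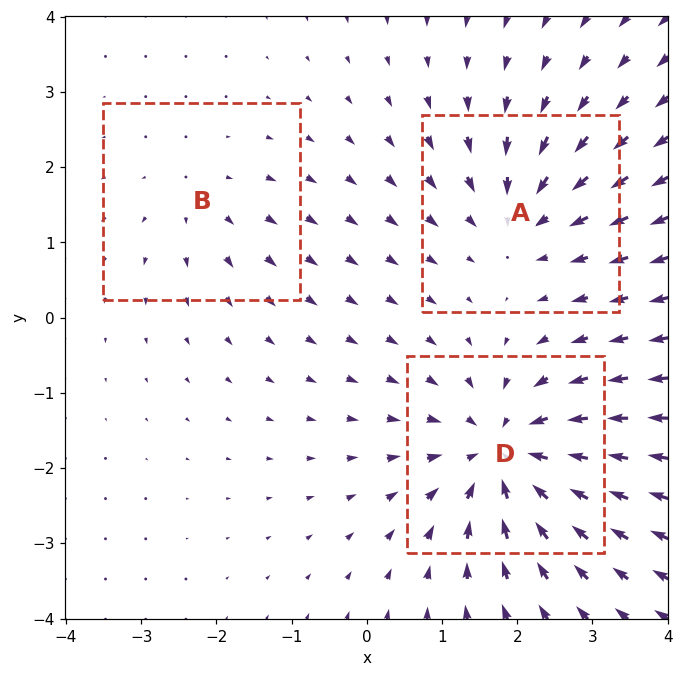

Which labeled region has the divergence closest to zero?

Divergence at each region's feature centre — A: about -3, B: about +2, D: about -5. Region B is closest to zero.

B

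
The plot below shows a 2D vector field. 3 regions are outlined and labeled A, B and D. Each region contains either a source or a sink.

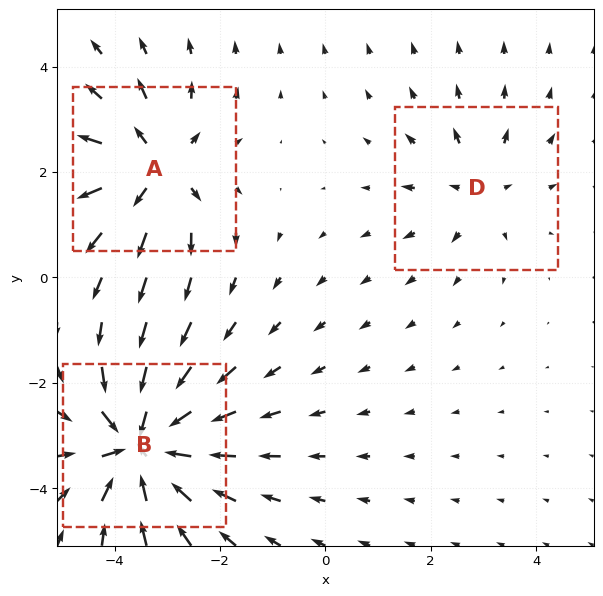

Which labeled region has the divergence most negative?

B

Divergence at each region's feature centre — A: about +4, B: about -5, D: about +2. Region B is most negative.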